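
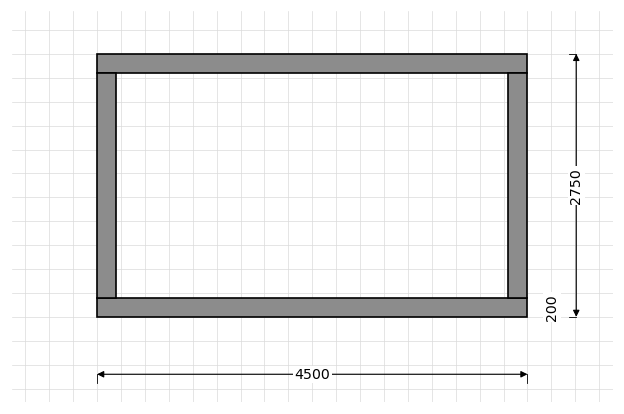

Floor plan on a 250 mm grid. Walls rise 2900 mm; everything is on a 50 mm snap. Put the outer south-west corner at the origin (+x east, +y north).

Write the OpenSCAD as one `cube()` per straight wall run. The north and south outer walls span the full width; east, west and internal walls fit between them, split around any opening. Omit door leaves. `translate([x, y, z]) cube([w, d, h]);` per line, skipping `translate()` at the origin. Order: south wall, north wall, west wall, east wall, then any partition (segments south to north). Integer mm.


cube([4500, 200, 2900]);
translate([0, 2550, 0]) cube([4500, 200, 2900]);
translate([0, 200, 0]) cube([200, 2350, 2900]);
translate([4300, 200, 0]) cube([200, 2350, 2900]);


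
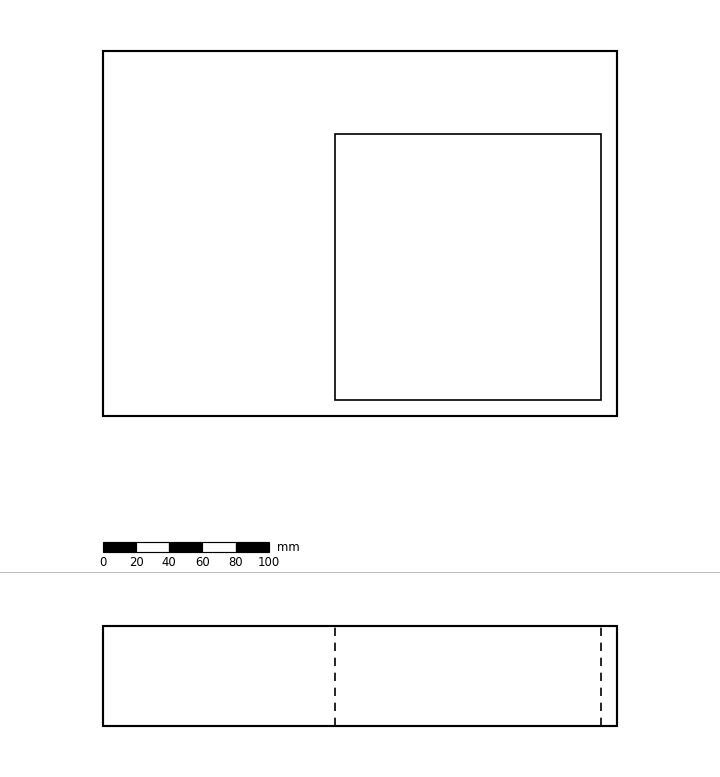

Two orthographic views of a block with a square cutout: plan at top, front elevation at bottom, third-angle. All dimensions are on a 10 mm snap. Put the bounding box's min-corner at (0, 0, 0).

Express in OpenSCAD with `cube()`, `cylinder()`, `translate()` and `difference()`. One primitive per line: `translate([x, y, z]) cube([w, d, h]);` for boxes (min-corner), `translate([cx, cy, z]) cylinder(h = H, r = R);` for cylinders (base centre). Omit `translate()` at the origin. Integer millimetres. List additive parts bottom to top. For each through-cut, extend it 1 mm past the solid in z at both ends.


difference() {
  cube([310, 220, 60]);
  translate([140, 10, -1]) cube([160, 160, 62]);
}


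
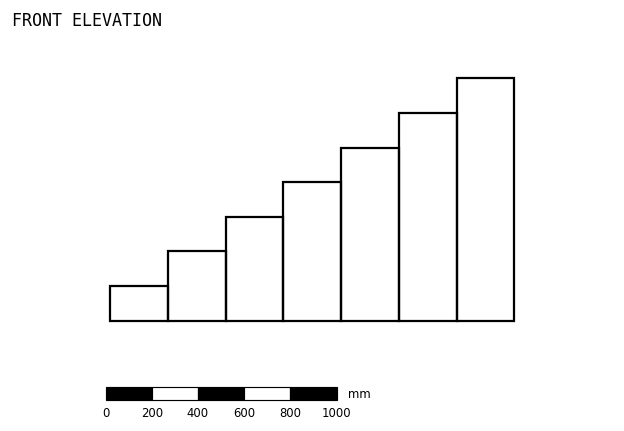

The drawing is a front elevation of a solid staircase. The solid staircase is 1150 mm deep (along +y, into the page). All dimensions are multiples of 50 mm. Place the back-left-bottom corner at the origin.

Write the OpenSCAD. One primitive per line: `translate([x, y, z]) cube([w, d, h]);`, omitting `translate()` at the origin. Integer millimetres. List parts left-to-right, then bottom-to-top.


cube([250, 1150, 150]);
translate([250, 0, 0]) cube([250, 1150, 300]);
translate([500, 0, 0]) cube([250, 1150, 450]);
translate([750, 0, 0]) cube([250, 1150, 600]);
translate([1000, 0, 0]) cube([250, 1150, 750]);
translate([1250, 0, 0]) cube([250, 1150, 900]);
translate([1500, 0, 0]) cube([250, 1150, 1050]);


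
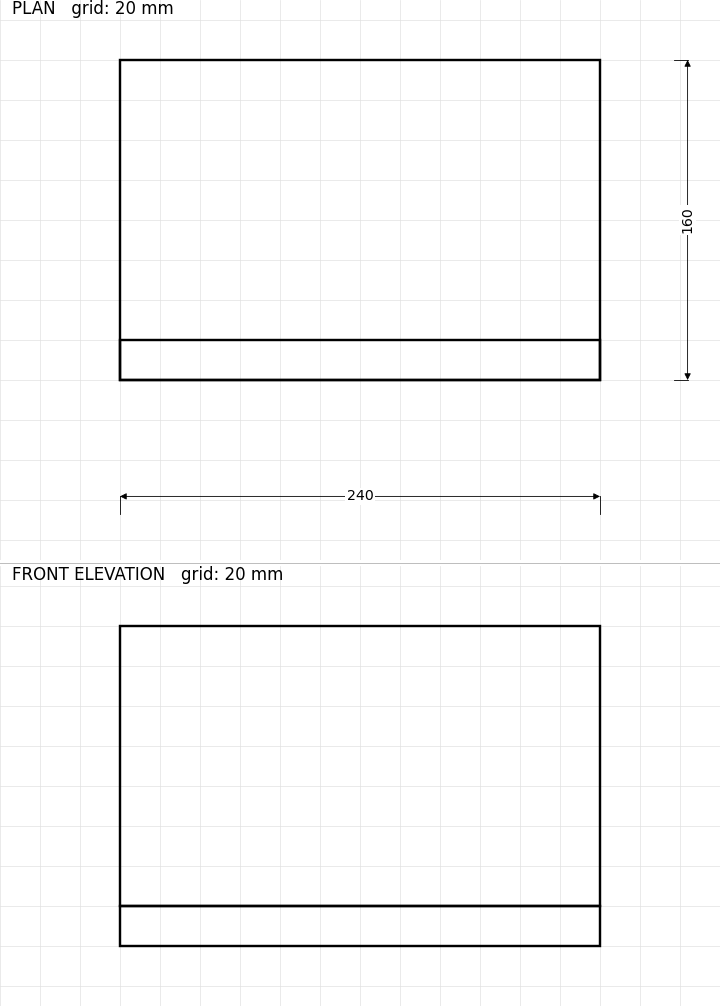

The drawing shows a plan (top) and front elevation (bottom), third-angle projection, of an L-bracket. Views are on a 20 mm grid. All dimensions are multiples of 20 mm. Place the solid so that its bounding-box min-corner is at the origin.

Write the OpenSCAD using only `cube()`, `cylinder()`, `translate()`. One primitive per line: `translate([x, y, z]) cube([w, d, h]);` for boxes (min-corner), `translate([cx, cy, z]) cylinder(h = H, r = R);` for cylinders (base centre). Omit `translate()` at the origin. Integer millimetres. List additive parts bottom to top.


cube([240, 160, 20]);
translate([0, 0, 20]) cube([240, 20, 140]);


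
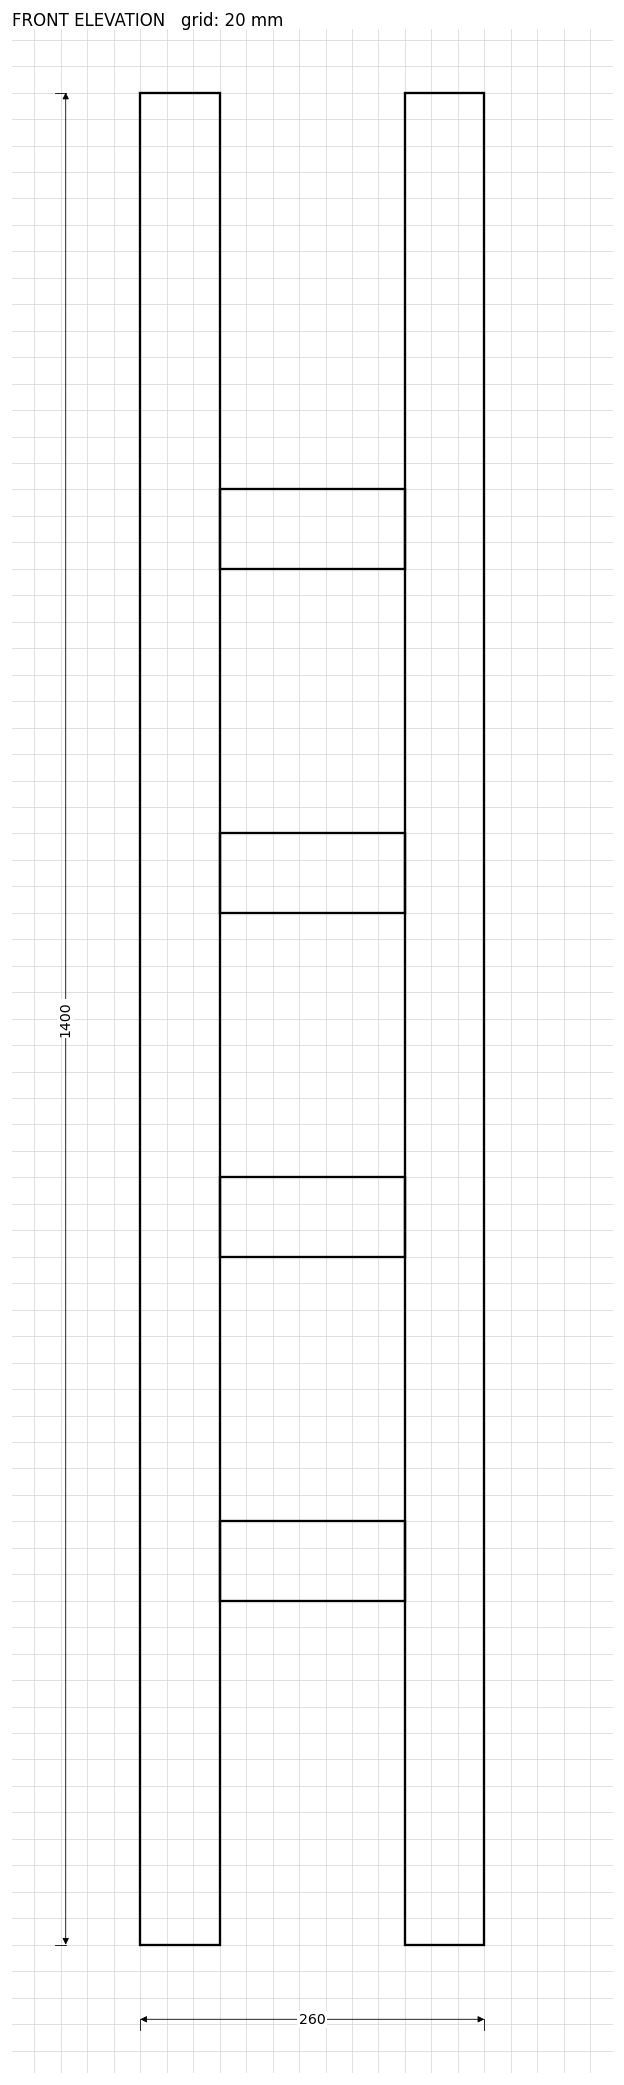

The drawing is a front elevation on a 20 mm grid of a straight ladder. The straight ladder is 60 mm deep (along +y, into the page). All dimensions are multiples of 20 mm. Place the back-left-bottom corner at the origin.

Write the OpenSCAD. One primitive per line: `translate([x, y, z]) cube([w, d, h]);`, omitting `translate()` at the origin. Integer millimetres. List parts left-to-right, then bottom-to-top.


cube([60, 60, 1400]);
translate([60, 0, 260]) cube([140, 60, 60]);
translate([60, 0, 520]) cube([140, 60, 60]);
translate([60, 0, 780]) cube([140, 60, 60]);
translate([60, 0, 1040]) cube([140, 60, 60]);
translate([200, 0, 0]) cube([60, 60, 1400]);


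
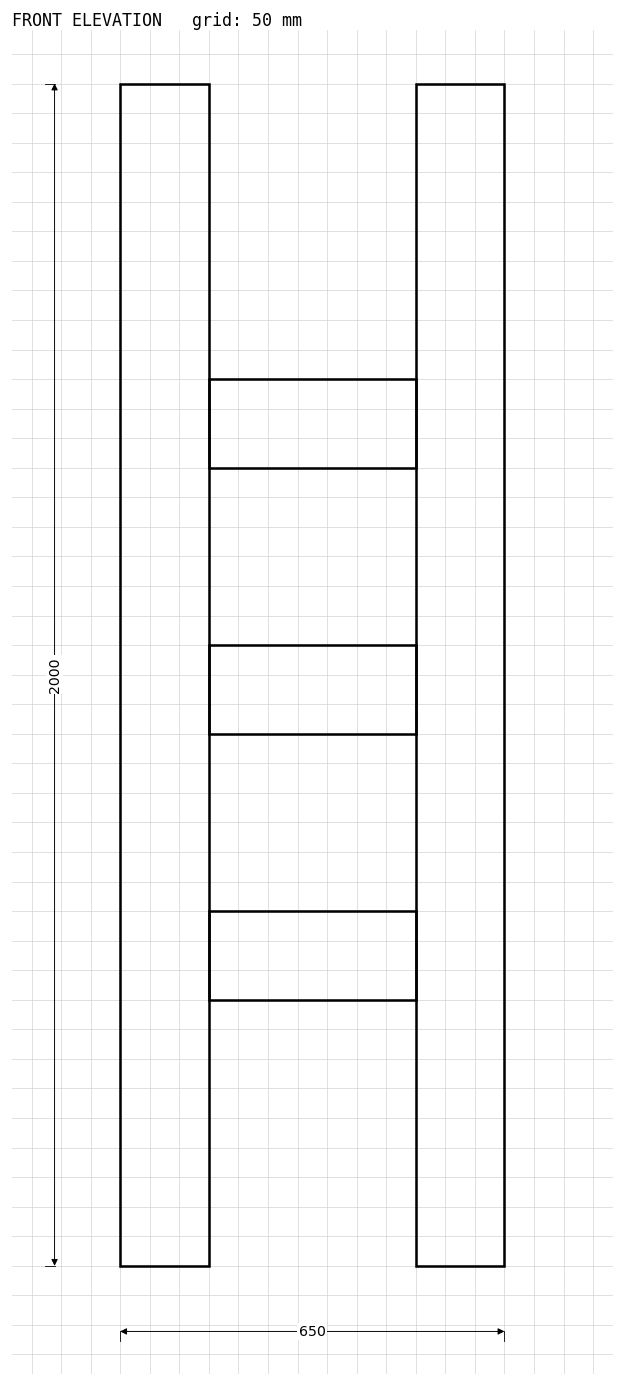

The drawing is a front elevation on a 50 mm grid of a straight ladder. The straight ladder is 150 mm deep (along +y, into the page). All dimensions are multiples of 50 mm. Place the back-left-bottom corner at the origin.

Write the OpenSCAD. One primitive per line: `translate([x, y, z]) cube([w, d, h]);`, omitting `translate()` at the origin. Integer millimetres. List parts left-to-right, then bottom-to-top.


cube([150, 150, 2000]);
translate([150, 0, 450]) cube([350, 150, 150]);
translate([150, 0, 900]) cube([350, 150, 150]);
translate([150, 0, 1350]) cube([350, 150, 150]);
translate([500, 0, 0]) cube([150, 150, 2000]);


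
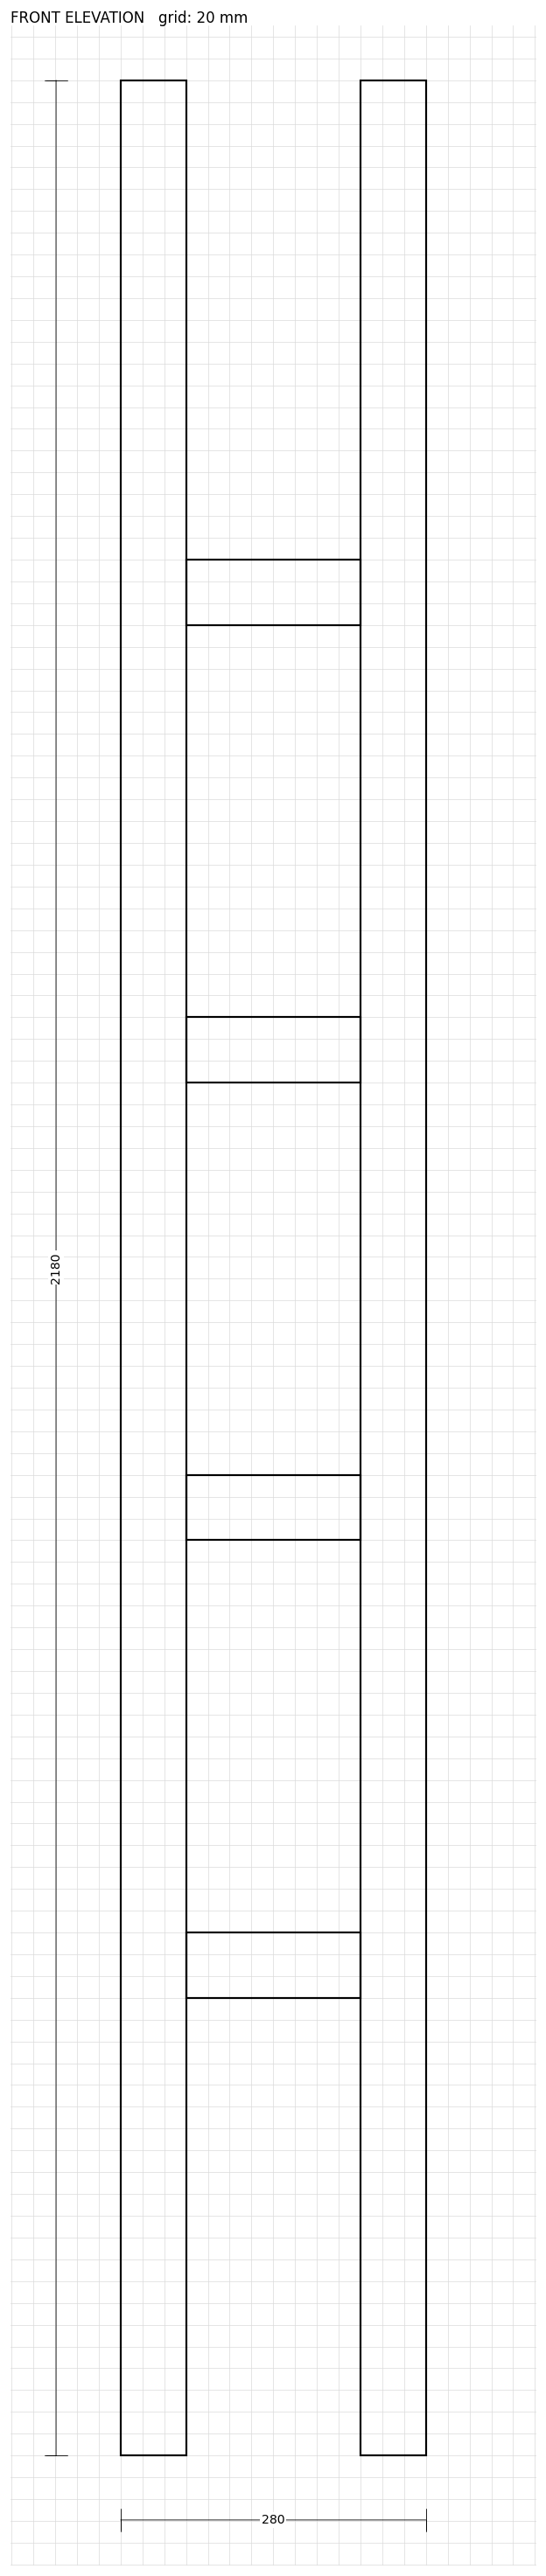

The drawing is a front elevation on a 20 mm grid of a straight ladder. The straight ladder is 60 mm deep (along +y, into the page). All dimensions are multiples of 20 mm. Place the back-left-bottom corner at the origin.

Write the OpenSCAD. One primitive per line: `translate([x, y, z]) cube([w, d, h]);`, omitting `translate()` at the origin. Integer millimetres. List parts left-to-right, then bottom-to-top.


cube([60, 60, 2180]);
translate([60, 0, 420]) cube([160, 60, 60]);
translate([60, 0, 840]) cube([160, 60, 60]);
translate([60, 0, 1260]) cube([160, 60, 60]);
translate([60, 0, 1680]) cube([160, 60, 60]);
translate([220, 0, 0]) cube([60, 60, 2180]);


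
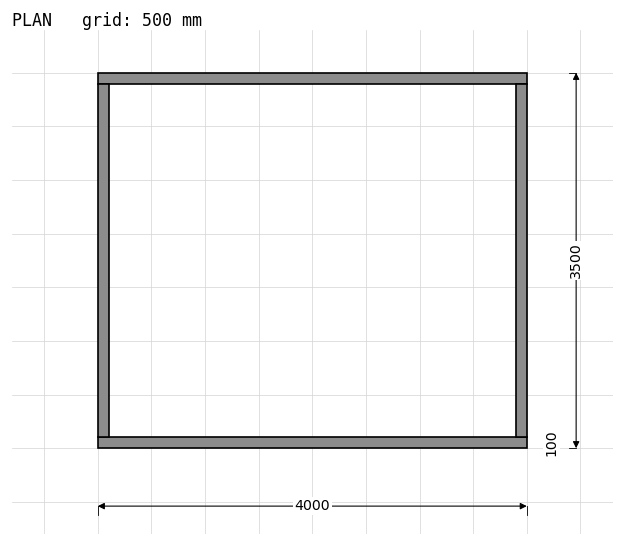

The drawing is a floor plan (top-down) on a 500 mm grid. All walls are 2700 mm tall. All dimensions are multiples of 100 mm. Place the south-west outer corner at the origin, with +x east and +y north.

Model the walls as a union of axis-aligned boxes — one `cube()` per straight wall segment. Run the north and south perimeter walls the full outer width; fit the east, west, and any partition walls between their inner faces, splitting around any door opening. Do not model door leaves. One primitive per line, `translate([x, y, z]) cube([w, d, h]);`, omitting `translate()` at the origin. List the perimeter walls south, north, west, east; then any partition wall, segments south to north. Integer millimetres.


cube([4000, 100, 2700]);
translate([0, 3400, 0]) cube([4000, 100, 2700]);
translate([0, 100, 0]) cube([100, 3300, 2700]);
translate([3900, 100, 0]) cube([100, 3300, 2700]);


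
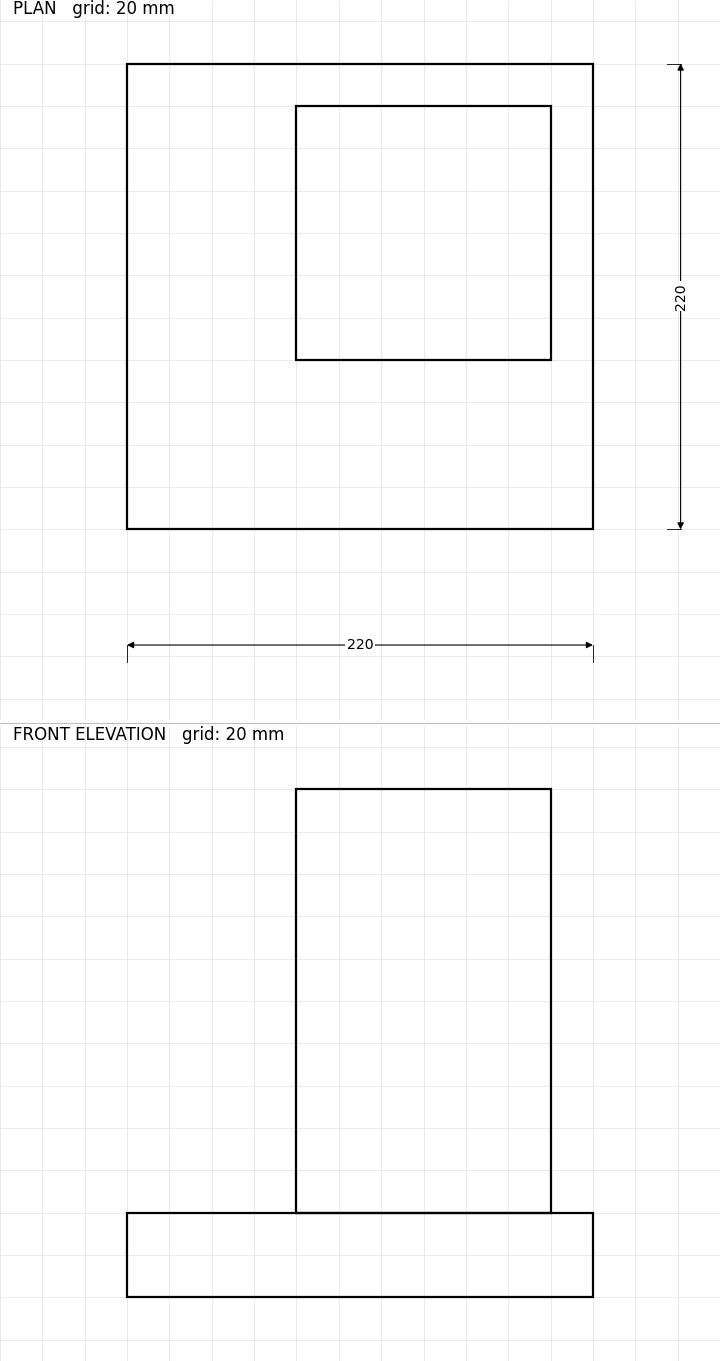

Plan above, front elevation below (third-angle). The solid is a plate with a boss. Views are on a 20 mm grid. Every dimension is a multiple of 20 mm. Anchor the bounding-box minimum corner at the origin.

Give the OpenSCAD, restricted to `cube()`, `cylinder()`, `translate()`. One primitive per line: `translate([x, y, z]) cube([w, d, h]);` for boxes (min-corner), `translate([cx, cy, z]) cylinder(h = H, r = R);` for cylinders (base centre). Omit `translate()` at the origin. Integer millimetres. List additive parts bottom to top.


cube([220, 220, 40]);
translate([80, 80, 40]) cube([120, 120, 200]);


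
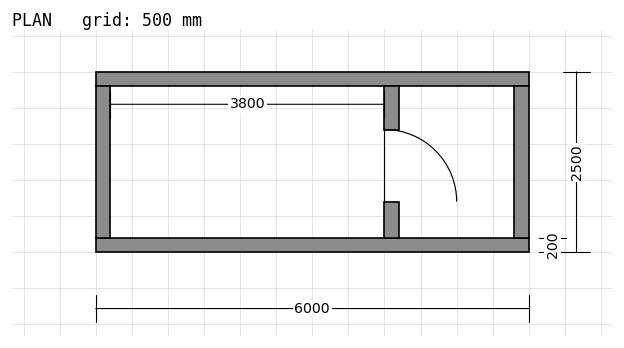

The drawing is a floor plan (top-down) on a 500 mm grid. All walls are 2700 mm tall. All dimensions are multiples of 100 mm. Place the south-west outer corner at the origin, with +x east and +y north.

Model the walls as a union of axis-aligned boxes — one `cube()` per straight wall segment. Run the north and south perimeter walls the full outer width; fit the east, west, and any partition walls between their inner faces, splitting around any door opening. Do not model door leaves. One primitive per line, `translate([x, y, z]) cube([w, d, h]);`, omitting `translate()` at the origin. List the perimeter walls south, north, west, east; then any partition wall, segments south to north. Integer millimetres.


cube([6000, 200, 2700]);
translate([0, 2300, 0]) cube([6000, 200, 2700]);
translate([0, 200, 0]) cube([200, 2100, 2700]);
translate([5800, 200, 0]) cube([200, 2100, 2700]);
translate([4000, 200, 0]) cube([200, 500, 2700]);
translate([4000, 1700, 0]) cube([200, 600, 2700]);


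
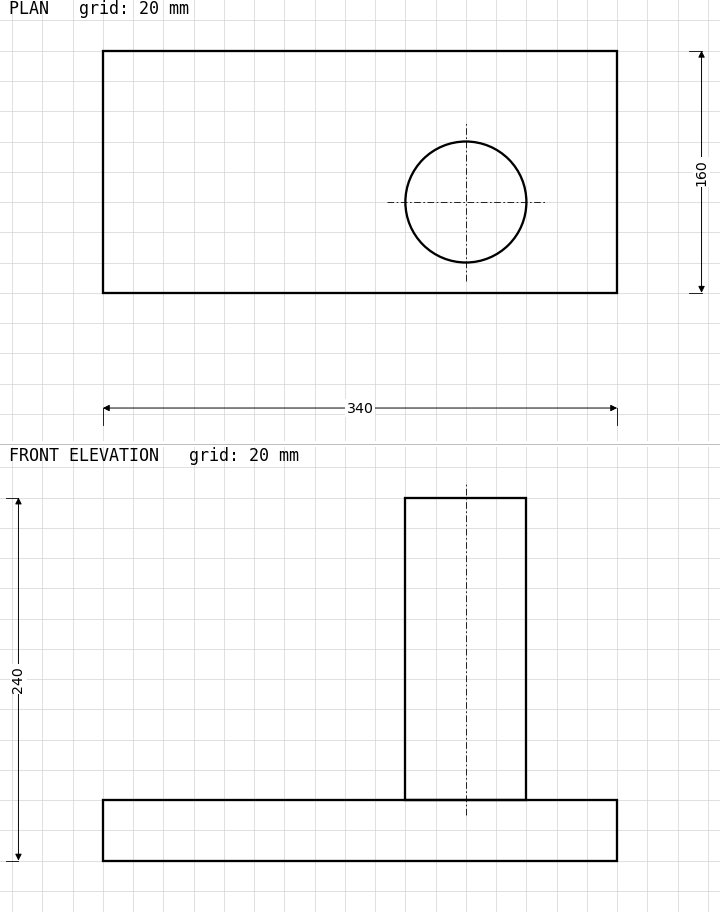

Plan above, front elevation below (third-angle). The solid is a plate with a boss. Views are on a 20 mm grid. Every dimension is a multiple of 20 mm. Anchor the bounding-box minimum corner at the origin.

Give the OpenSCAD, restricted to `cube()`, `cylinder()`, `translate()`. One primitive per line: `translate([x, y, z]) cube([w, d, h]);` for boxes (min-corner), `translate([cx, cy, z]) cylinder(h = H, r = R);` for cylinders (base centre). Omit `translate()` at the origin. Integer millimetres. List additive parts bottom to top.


cube([340, 160, 40]);
translate([240, 60, 40]) cylinder(h = 200, r = 40);


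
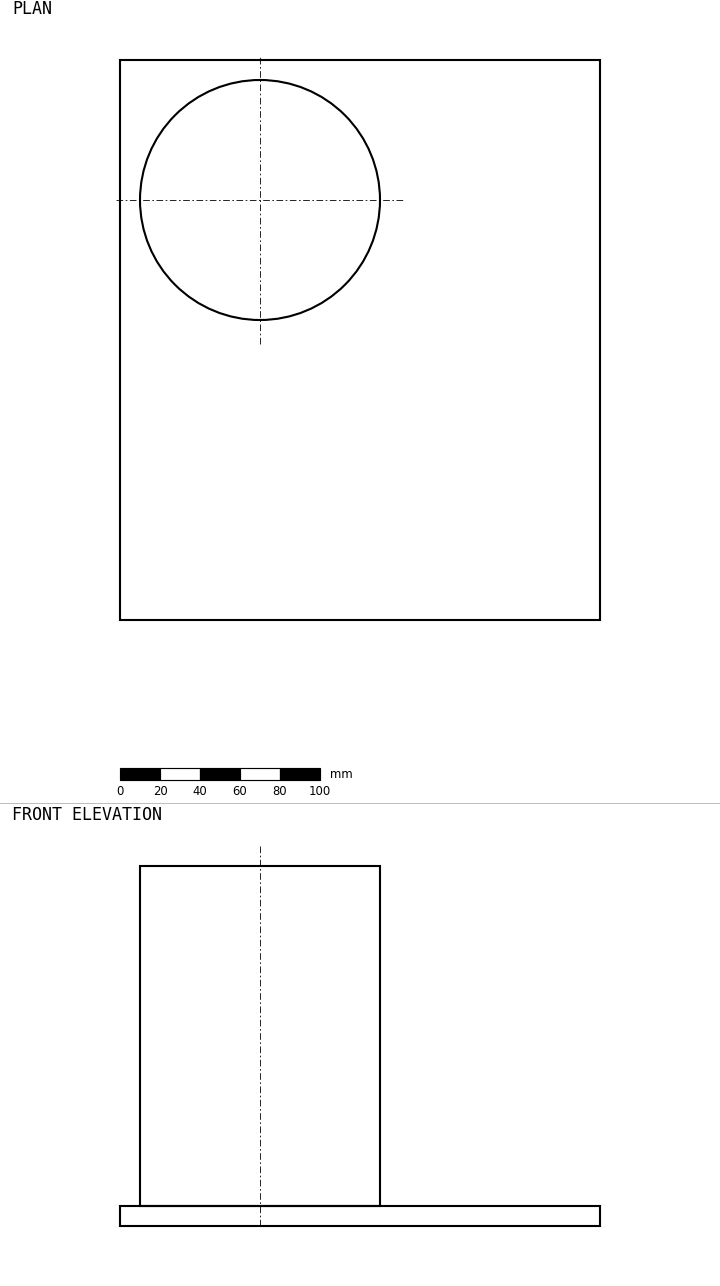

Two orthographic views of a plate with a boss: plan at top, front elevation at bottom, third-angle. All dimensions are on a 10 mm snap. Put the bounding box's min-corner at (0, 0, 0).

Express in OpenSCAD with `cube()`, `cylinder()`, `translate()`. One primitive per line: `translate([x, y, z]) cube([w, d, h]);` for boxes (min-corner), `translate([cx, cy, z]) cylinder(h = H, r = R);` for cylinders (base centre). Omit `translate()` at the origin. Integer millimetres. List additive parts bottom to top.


cube([240, 280, 10]);
translate([70, 210, 10]) cylinder(h = 170, r = 60);


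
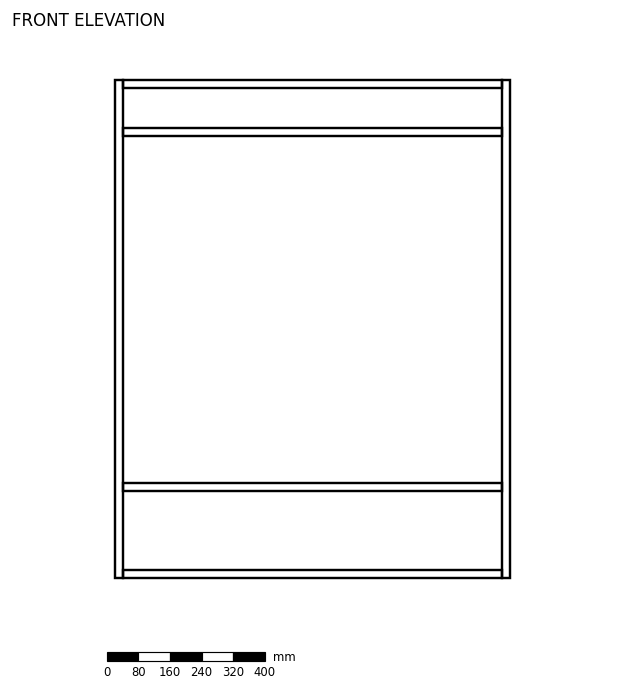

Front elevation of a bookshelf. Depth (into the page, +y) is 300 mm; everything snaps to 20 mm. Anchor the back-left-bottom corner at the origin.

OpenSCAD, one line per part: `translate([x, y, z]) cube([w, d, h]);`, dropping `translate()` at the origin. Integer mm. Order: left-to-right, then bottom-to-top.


cube([20, 300, 1260]);
translate([20, 0, 0]) cube([960, 300, 20]);
translate([20, 0, 220]) cube([960, 300, 20]);
translate([20, 0, 1120]) cube([960, 300, 20]);
translate([20, 0, 1240]) cube([960, 300, 20]);
translate([980, 0, 0]) cube([20, 300, 1260]);


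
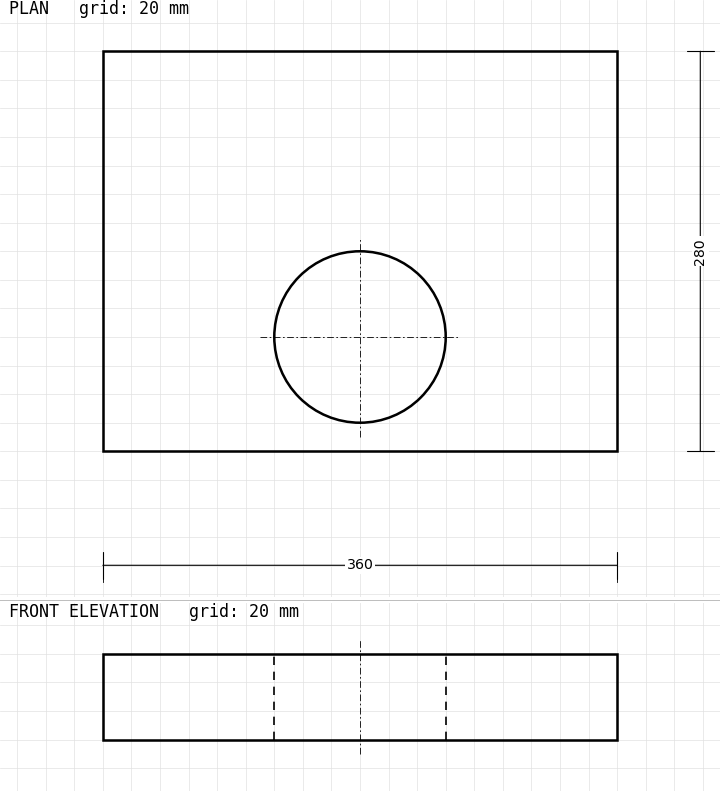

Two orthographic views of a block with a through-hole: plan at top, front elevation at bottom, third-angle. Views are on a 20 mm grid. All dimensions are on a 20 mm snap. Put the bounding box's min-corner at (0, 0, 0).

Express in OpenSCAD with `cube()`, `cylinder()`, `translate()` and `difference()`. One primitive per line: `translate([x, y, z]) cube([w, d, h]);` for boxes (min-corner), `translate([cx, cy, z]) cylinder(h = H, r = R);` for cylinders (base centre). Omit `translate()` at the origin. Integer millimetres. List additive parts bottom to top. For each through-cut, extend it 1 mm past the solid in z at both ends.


difference() {
  cube([360, 280, 60]);
  translate([180, 80, -1]) cylinder(h = 62, r = 60);
}


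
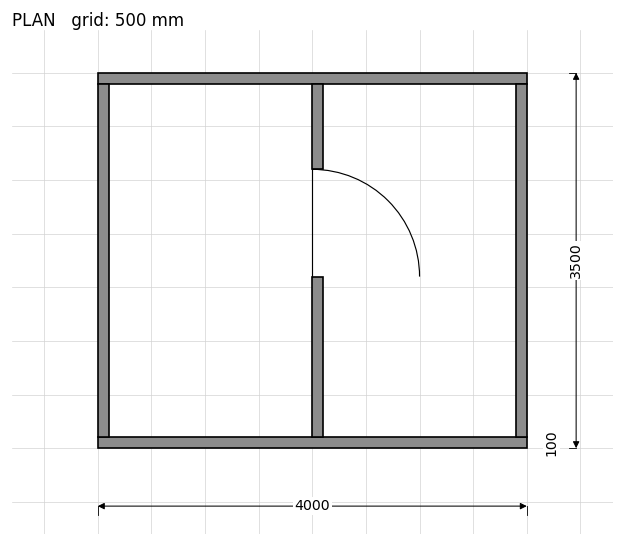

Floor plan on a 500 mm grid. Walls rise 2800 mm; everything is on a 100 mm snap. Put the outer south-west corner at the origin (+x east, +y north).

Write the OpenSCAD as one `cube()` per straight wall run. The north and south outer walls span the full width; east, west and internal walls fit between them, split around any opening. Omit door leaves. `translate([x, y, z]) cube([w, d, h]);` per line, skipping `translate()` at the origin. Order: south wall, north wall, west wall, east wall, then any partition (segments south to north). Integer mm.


cube([4000, 100, 2800]);
translate([0, 3400, 0]) cube([4000, 100, 2800]);
translate([0, 100, 0]) cube([100, 3300, 2800]);
translate([3900, 100, 0]) cube([100, 3300, 2800]);
translate([2000, 100, 0]) cube([100, 1500, 2800]);
translate([2000, 2600, 0]) cube([100, 800, 2800]);


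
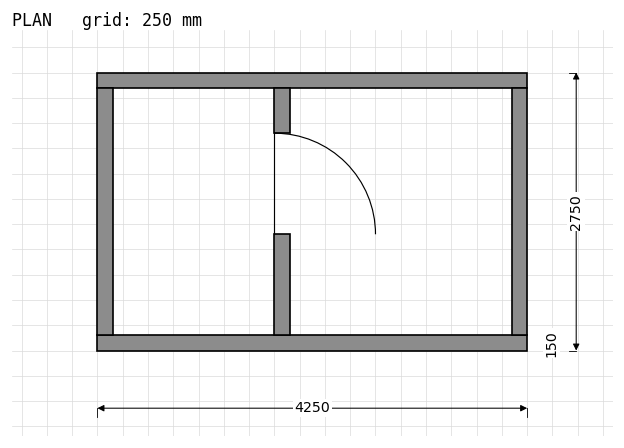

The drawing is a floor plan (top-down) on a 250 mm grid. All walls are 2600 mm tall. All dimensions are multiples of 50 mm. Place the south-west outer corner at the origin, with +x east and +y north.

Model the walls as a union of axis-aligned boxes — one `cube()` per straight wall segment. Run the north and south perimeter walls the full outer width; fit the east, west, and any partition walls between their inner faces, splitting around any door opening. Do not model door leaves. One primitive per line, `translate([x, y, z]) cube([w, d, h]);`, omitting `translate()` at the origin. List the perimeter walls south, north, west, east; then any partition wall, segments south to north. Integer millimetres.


cube([4250, 150, 2600]);
translate([0, 2600, 0]) cube([4250, 150, 2600]);
translate([0, 150, 0]) cube([150, 2450, 2600]);
translate([4100, 150, 0]) cube([150, 2450, 2600]);
translate([1750, 150, 0]) cube([150, 1000, 2600]);
translate([1750, 2150, 0]) cube([150, 450, 2600]);


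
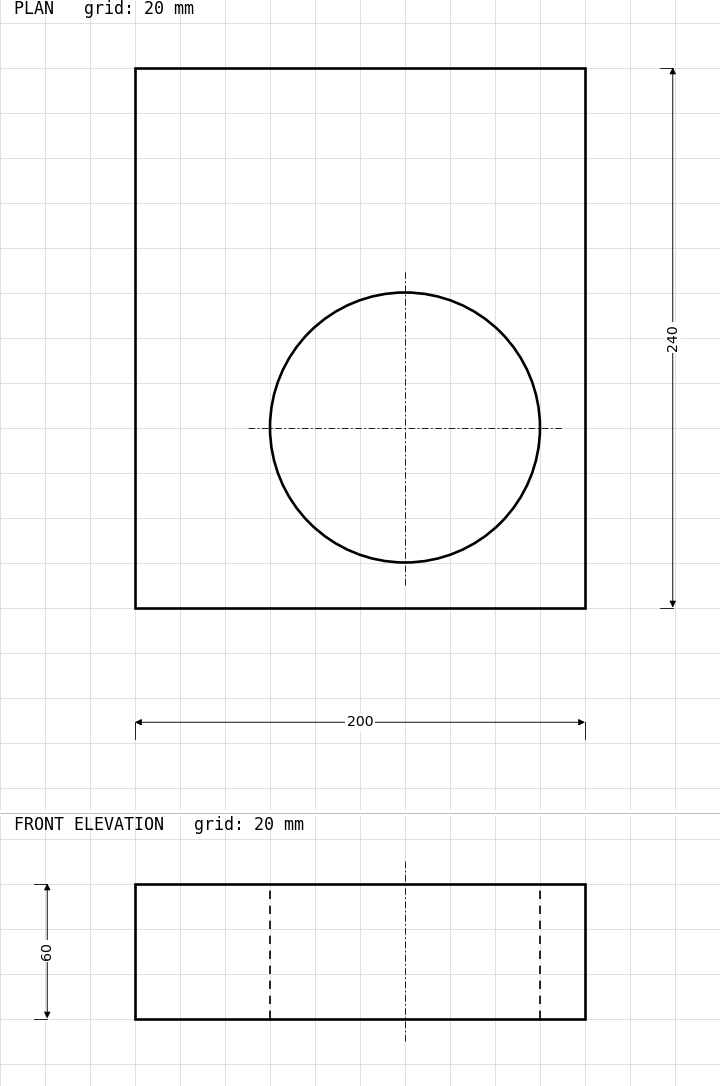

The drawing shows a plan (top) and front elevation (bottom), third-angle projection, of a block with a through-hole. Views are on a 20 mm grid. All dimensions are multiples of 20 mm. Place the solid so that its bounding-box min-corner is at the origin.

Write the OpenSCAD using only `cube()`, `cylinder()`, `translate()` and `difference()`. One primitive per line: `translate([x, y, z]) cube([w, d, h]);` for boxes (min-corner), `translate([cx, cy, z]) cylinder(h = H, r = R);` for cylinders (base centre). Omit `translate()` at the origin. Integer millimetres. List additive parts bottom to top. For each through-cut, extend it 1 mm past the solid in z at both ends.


difference() {
  cube([200, 240, 60]);
  translate([120, 80, -1]) cylinder(h = 62, r = 60);
}


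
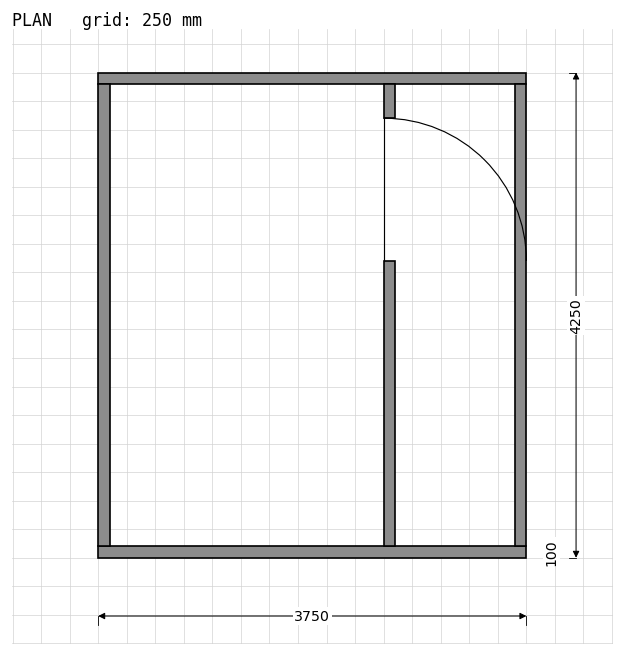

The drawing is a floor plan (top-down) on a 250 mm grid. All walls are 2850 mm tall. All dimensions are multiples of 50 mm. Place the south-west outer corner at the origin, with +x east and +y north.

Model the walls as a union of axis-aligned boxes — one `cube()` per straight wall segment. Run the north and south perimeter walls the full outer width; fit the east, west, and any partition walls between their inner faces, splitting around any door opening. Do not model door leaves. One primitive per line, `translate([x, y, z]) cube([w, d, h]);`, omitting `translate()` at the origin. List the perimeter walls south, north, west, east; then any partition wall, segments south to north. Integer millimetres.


cube([3750, 100, 2850]);
translate([0, 4150, 0]) cube([3750, 100, 2850]);
translate([0, 100, 0]) cube([100, 4050, 2850]);
translate([3650, 100, 0]) cube([100, 4050, 2850]);
translate([2500, 100, 0]) cube([100, 2500, 2850]);
translate([2500, 3850, 0]) cube([100, 300, 2850]);


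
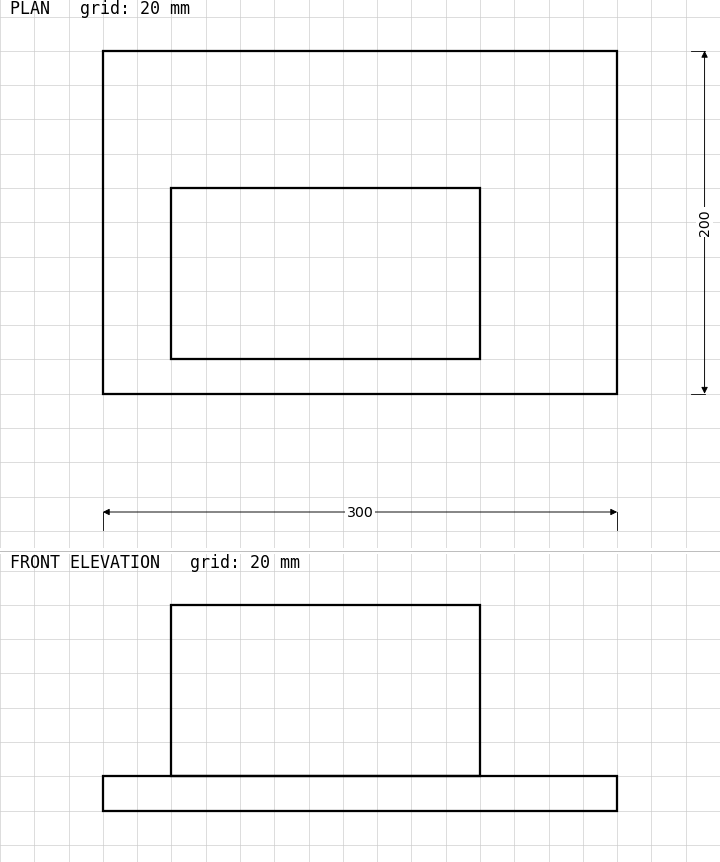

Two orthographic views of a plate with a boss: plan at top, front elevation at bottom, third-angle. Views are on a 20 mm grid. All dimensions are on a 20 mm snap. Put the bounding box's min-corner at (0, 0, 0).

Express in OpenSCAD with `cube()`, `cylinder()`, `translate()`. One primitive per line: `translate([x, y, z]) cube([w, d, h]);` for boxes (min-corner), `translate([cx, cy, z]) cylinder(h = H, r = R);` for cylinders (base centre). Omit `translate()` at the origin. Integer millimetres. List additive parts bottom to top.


cube([300, 200, 20]);
translate([40, 20, 20]) cube([180, 100, 100]);


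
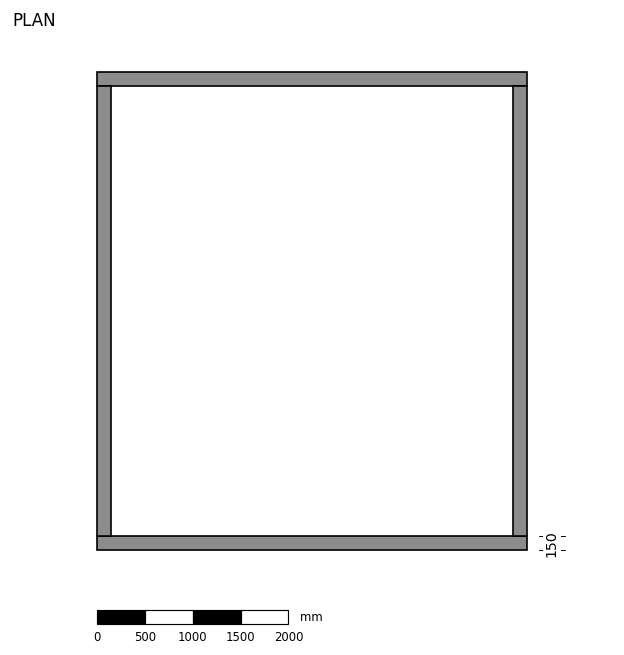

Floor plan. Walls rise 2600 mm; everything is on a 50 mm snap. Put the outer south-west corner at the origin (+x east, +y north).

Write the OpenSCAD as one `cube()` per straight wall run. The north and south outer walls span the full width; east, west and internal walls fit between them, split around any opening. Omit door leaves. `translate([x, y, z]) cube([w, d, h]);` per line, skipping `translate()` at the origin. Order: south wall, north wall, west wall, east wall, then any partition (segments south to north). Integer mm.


cube([4500, 150, 2600]);
translate([0, 4850, 0]) cube([4500, 150, 2600]);
translate([0, 150, 0]) cube([150, 4700, 2600]);
translate([4350, 150, 0]) cube([150, 4700, 2600]);


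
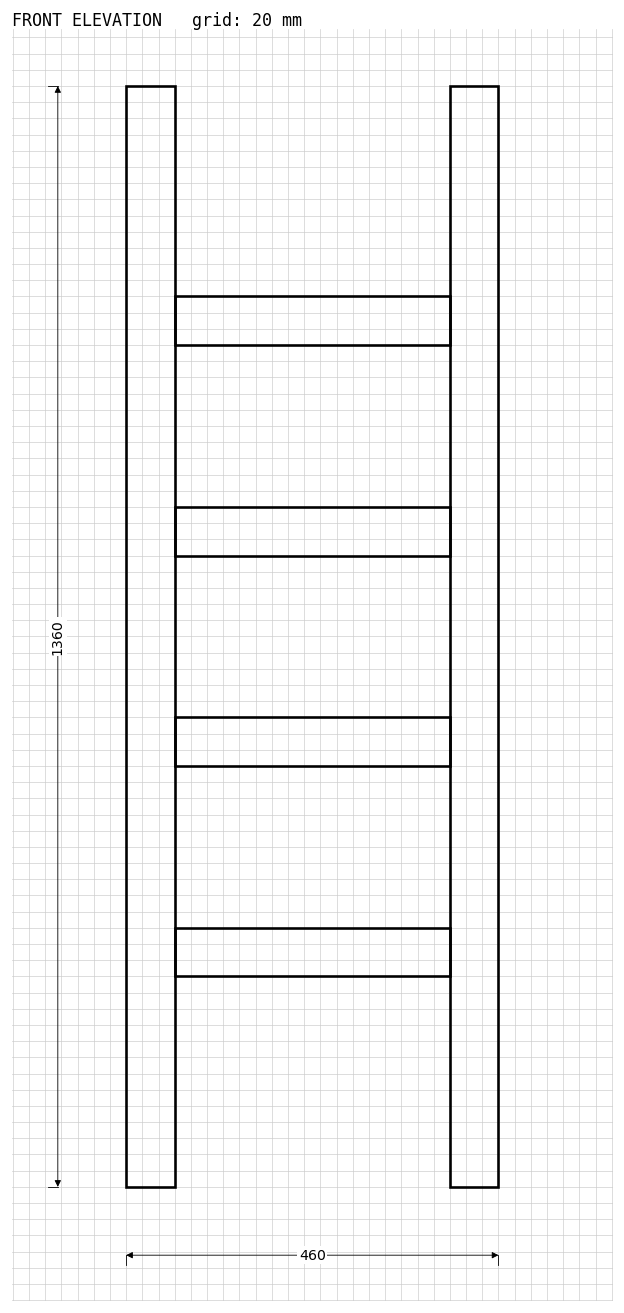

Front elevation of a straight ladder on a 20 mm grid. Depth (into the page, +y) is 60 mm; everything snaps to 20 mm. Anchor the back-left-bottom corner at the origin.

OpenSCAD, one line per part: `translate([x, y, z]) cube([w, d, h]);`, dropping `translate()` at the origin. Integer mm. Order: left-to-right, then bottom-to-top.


cube([60, 60, 1360]);
translate([60, 0, 260]) cube([340, 60, 60]);
translate([60, 0, 520]) cube([340, 60, 60]);
translate([60, 0, 780]) cube([340, 60, 60]);
translate([60, 0, 1040]) cube([340, 60, 60]);
translate([400, 0, 0]) cube([60, 60, 1360]);


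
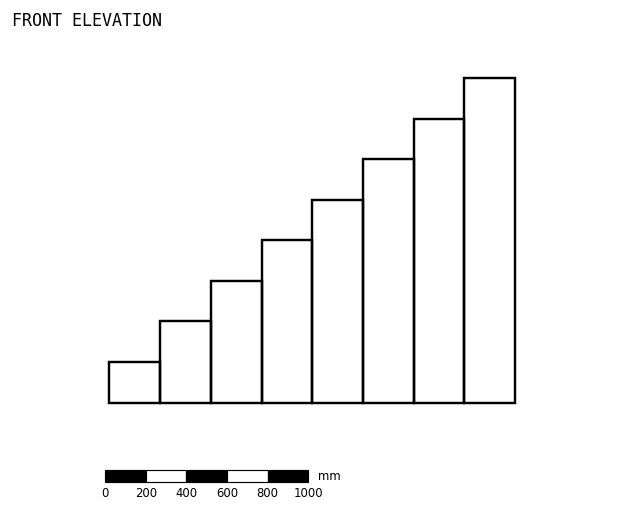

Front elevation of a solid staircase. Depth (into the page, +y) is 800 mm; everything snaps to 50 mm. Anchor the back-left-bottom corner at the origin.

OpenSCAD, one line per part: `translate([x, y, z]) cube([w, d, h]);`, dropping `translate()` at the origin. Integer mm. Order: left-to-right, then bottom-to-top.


cube([250, 800, 200]);
translate([250, 0, 0]) cube([250, 800, 400]);
translate([500, 0, 0]) cube([250, 800, 600]);
translate([750, 0, 0]) cube([250, 800, 800]);
translate([1000, 0, 0]) cube([250, 800, 1000]);
translate([1250, 0, 0]) cube([250, 800, 1200]);
translate([1500, 0, 0]) cube([250, 800, 1400]);
translate([1750, 0, 0]) cube([250, 800, 1600]);


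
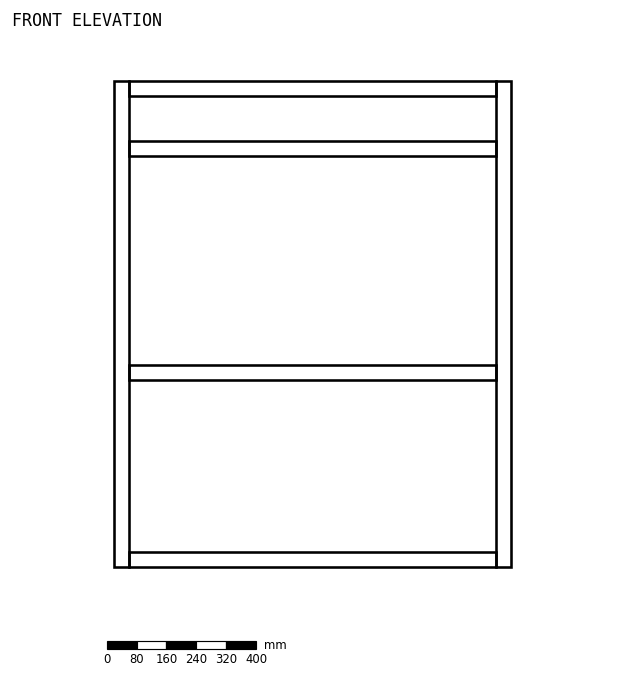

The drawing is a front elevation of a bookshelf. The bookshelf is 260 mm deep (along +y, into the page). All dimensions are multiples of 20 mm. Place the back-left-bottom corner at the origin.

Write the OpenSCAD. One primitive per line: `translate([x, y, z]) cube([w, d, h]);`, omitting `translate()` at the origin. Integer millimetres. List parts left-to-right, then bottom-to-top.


cube([40, 260, 1300]);
translate([40, 0, 0]) cube([980, 260, 40]);
translate([40, 0, 500]) cube([980, 260, 40]);
translate([40, 0, 1100]) cube([980, 260, 40]);
translate([40, 0, 1260]) cube([980, 260, 40]);
translate([1020, 0, 0]) cube([40, 260, 1300]);


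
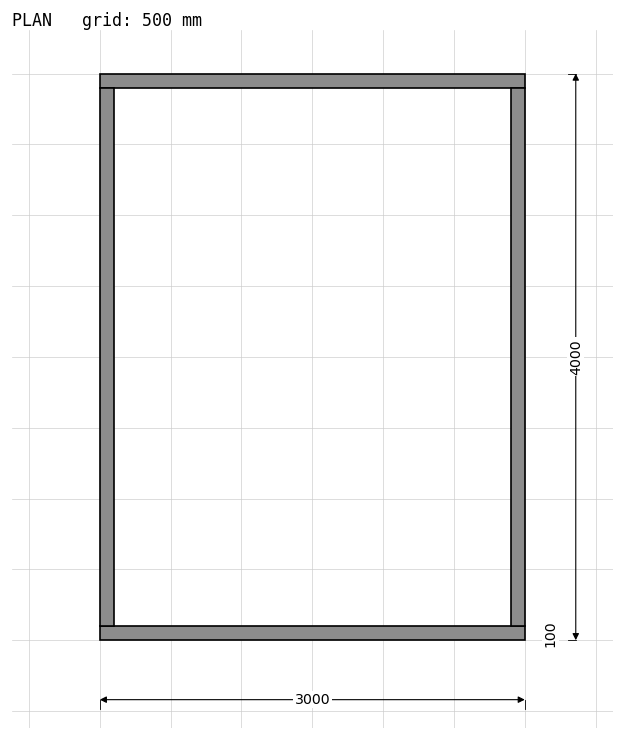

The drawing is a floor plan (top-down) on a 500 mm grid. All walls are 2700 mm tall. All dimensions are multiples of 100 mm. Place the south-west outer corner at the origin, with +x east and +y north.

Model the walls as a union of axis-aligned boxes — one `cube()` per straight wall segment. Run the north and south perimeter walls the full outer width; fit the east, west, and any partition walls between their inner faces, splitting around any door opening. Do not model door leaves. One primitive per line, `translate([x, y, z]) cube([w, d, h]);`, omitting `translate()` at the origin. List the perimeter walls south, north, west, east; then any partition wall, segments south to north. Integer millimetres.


cube([3000, 100, 2700]);
translate([0, 3900, 0]) cube([3000, 100, 2700]);
translate([0, 100, 0]) cube([100, 3800, 2700]);
translate([2900, 100, 0]) cube([100, 3800, 2700]);


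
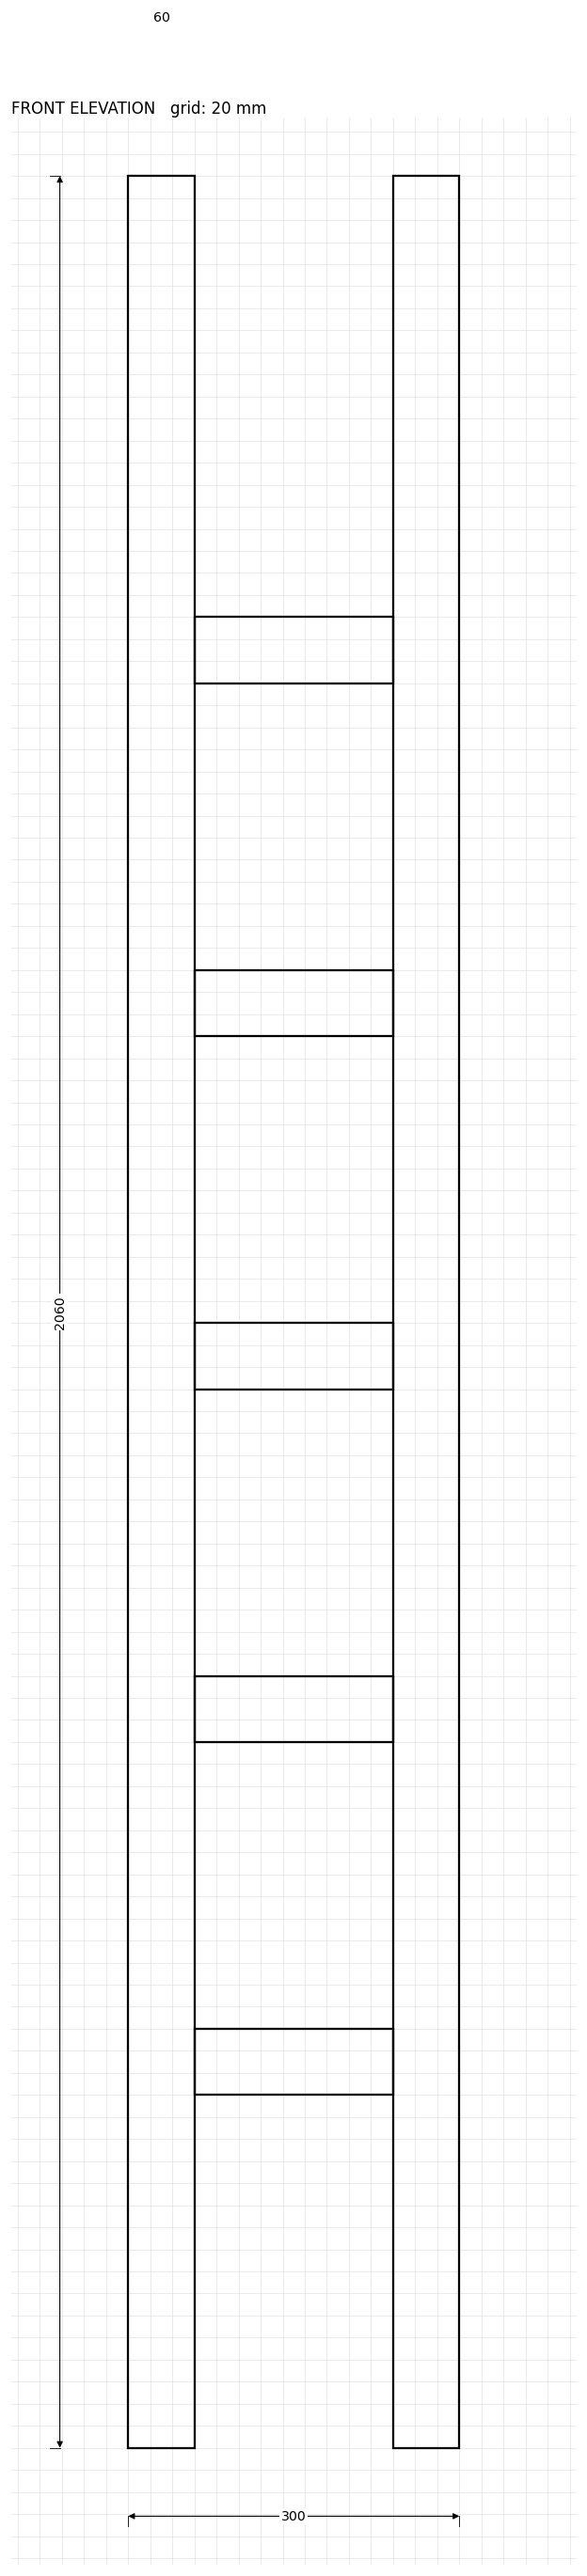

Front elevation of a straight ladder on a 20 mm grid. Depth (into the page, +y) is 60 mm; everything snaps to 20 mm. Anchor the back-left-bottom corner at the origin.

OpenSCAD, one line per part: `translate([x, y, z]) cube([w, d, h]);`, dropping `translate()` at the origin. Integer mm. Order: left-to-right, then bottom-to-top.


cube([60, 60, 2060]);
translate([60, 0, 320]) cube([180, 60, 60]);
translate([60, 0, 640]) cube([180, 60, 60]);
translate([60, 0, 960]) cube([180, 60, 60]);
translate([60, 0, 1280]) cube([180, 60, 60]);
translate([60, 0, 1600]) cube([180, 60, 60]);
translate([240, 0, 0]) cube([60, 60, 2060]);


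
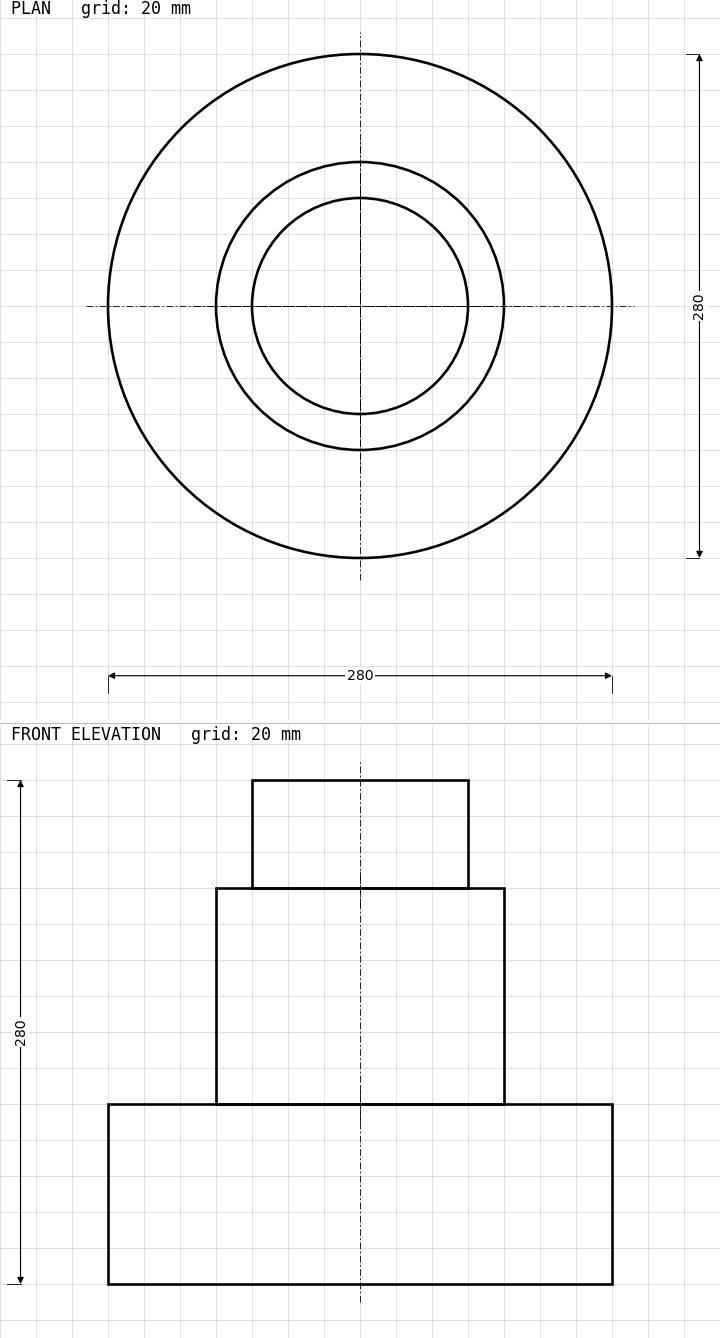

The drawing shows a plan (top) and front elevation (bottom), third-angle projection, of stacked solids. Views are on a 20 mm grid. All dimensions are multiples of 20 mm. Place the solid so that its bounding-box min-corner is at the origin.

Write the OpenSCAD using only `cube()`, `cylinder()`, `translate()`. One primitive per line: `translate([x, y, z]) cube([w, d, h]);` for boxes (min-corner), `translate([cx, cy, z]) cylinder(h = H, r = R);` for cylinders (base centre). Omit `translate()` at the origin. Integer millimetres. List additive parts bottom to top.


translate([140, 140, 0]) cylinder(h = 100, r = 140);
translate([140, 140, 100]) cylinder(h = 120, r = 80);
translate([140, 140, 220]) cylinder(h = 60, r = 60);


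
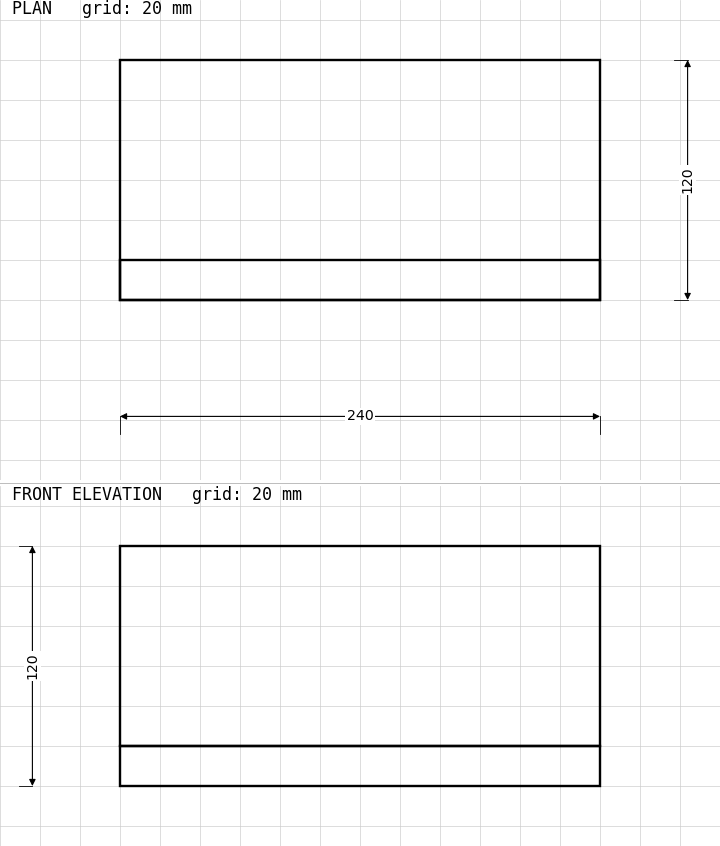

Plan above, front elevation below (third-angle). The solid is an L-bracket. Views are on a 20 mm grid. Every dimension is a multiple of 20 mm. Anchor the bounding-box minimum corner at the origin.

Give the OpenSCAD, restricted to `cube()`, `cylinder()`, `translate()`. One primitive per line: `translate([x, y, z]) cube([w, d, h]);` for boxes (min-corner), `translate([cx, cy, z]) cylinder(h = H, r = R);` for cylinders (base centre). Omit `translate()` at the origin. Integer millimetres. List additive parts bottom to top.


cube([240, 120, 20]);
translate([0, 0, 20]) cube([240, 20, 100]);


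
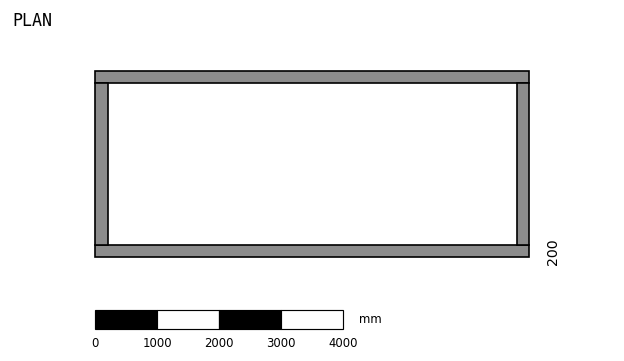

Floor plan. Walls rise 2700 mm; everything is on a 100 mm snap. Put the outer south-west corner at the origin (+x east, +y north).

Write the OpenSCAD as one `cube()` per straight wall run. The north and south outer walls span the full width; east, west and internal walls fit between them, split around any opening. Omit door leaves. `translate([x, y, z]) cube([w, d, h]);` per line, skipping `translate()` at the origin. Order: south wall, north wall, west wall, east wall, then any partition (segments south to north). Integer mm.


cube([7000, 200, 2700]);
translate([0, 2800, 0]) cube([7000, 200, 2700]);
translate([0, 200, 0]) cube([200, 2600, 2700]);
translate([6800, 200, 0]) cube([200, 2600, 2700]);


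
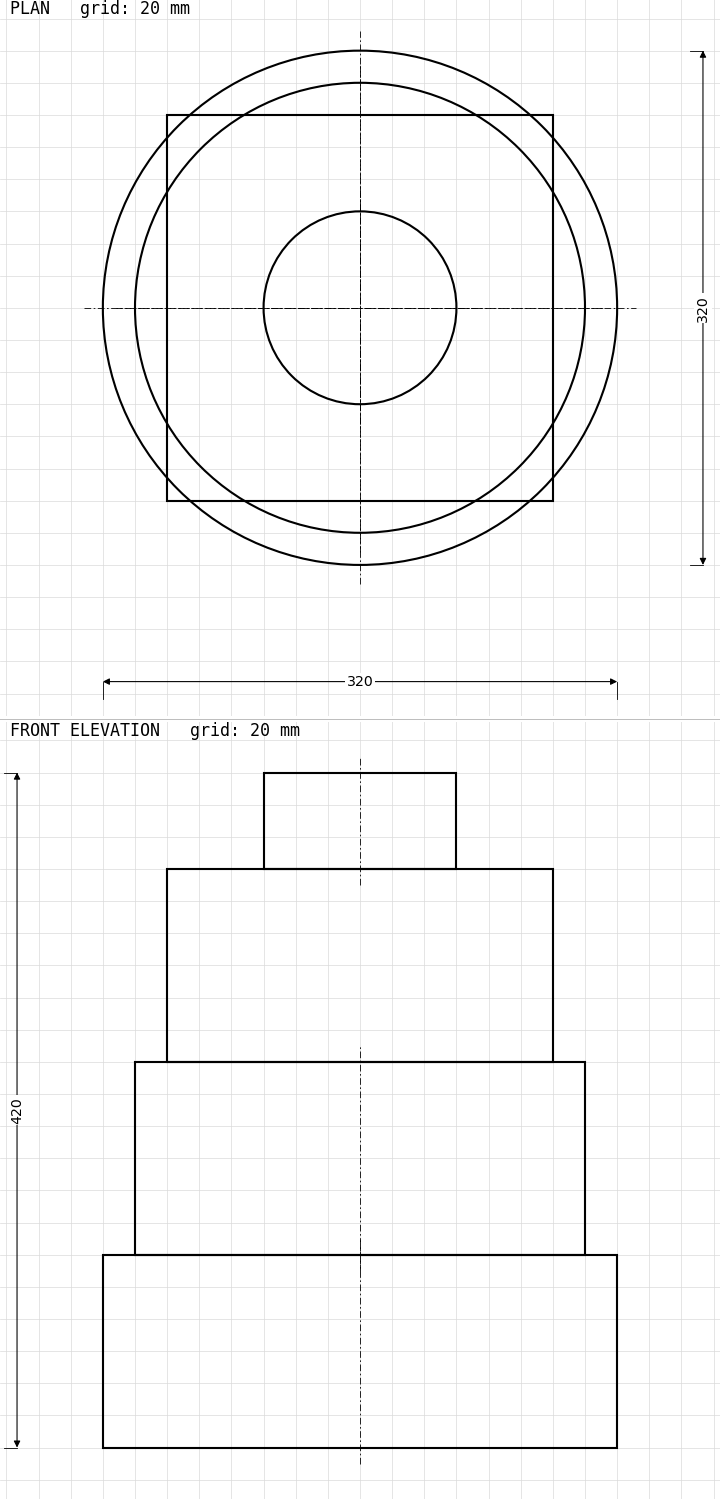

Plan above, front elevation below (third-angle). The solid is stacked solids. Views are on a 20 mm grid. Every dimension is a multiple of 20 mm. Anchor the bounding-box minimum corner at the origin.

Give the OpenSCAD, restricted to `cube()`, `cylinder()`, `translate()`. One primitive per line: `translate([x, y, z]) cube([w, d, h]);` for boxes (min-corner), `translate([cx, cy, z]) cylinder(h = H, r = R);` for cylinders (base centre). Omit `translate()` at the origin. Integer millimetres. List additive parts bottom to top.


translate([160, 160, 0]) cylinder(h = 120, r = 160);
translate([160, 160, 120]) cylinder(h = 120, r = 140);
translate([40, 40, 240]) cube([240, 240, 120]);
translate([160, 160, 360]) cylinder(h = 60, r = 60);


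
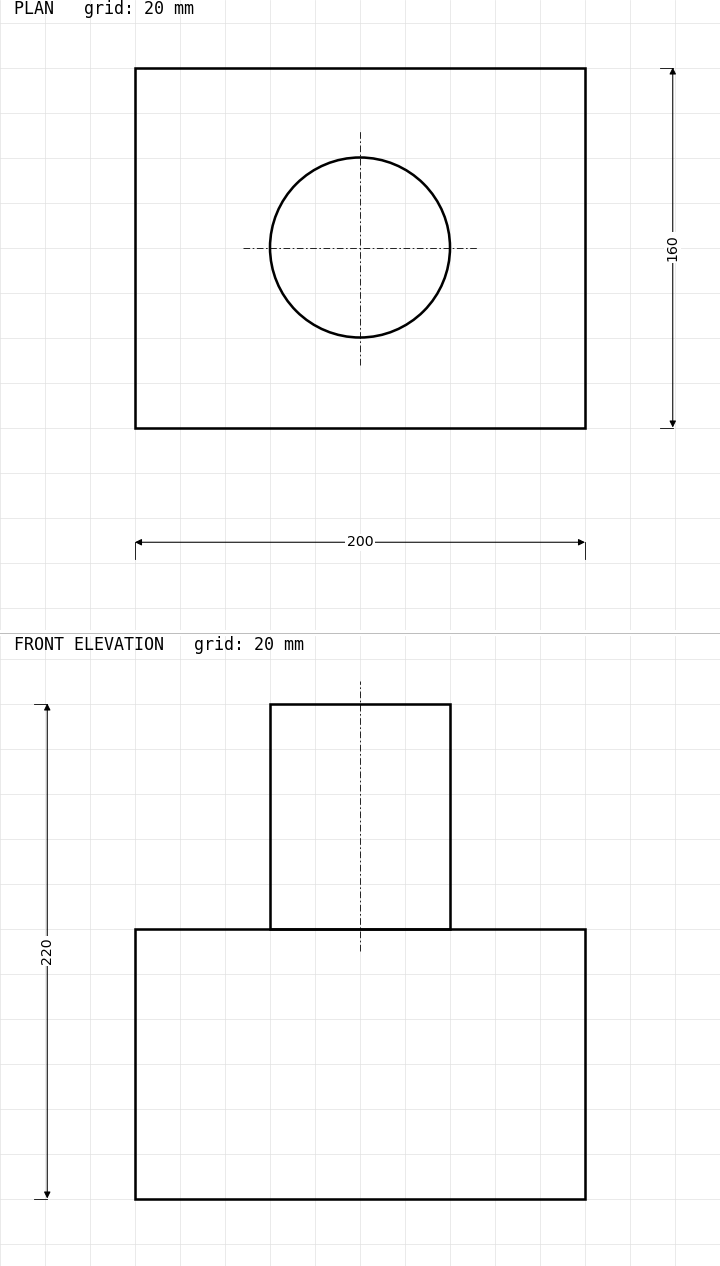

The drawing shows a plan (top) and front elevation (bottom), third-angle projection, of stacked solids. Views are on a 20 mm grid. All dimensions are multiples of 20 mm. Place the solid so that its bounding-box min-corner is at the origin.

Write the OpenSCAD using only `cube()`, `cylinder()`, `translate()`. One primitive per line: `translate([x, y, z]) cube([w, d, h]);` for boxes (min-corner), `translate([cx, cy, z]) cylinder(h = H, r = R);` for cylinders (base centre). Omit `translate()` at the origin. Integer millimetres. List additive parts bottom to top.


cube([200, 160, 120]);
translate([100, 80, 120]) cylinder(h = 100, r = 40);


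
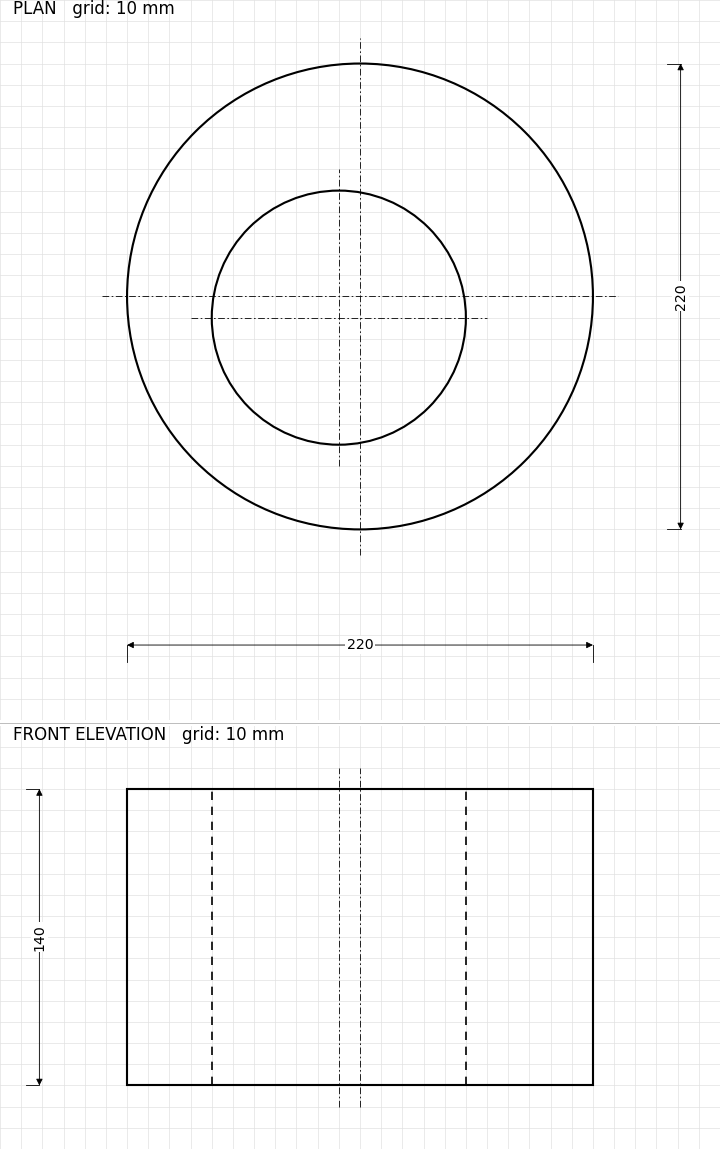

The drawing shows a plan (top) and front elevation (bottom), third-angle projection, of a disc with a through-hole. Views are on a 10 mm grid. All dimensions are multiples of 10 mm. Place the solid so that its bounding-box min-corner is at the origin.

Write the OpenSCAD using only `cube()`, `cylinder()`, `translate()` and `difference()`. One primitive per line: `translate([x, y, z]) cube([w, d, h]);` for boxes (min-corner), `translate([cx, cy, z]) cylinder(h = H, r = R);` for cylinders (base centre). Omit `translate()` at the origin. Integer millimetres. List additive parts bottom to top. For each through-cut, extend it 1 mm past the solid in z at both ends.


difference() {
  translate([110, 110, 0]) cylinder(h = 140, r = 110);
  translate([100, 100, -1]) cylinder(h = 142, r = 60);
}


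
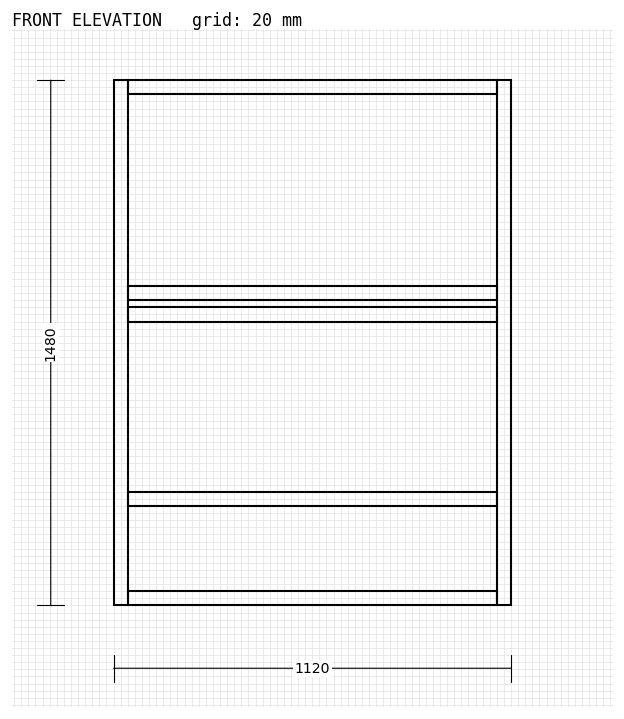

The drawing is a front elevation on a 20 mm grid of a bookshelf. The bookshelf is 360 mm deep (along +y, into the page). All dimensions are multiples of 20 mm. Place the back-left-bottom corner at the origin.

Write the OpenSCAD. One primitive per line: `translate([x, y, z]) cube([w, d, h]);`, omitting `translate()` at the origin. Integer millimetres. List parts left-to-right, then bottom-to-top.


cube([40, 360, 1480]);
translate([40, 0, 0]) cube([1040, 360, 40]);
translate([40, 0, 280]) cube([1040, 360, 40]);
translate([40, 0, 800]) cube([1040, 360, 40]);
translate([40, 0, 860]) cube([1040, 360, 40]);
translate([40, 0, 1440]) cube([1040, 360, 40]);
translate([1080, 0, 0]) cube([40, 360, 1480]);


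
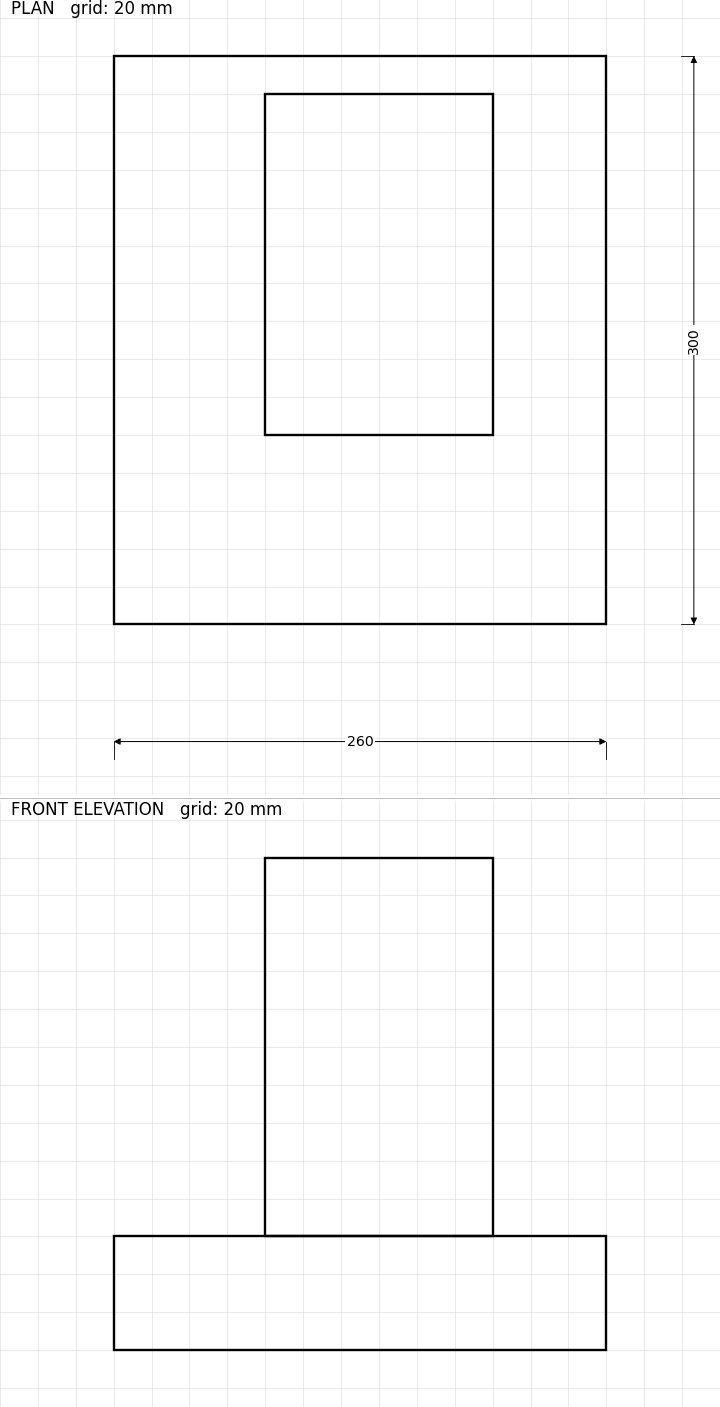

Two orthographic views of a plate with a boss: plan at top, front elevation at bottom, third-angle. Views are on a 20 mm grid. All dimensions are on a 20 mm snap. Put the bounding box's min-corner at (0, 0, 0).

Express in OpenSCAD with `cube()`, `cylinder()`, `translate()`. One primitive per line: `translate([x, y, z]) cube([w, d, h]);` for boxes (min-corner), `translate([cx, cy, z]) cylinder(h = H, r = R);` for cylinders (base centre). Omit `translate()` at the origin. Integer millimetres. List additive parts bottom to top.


cube([260, 300, 60]);
translate([80, 100, 60]) cube([120, 180, 200]);


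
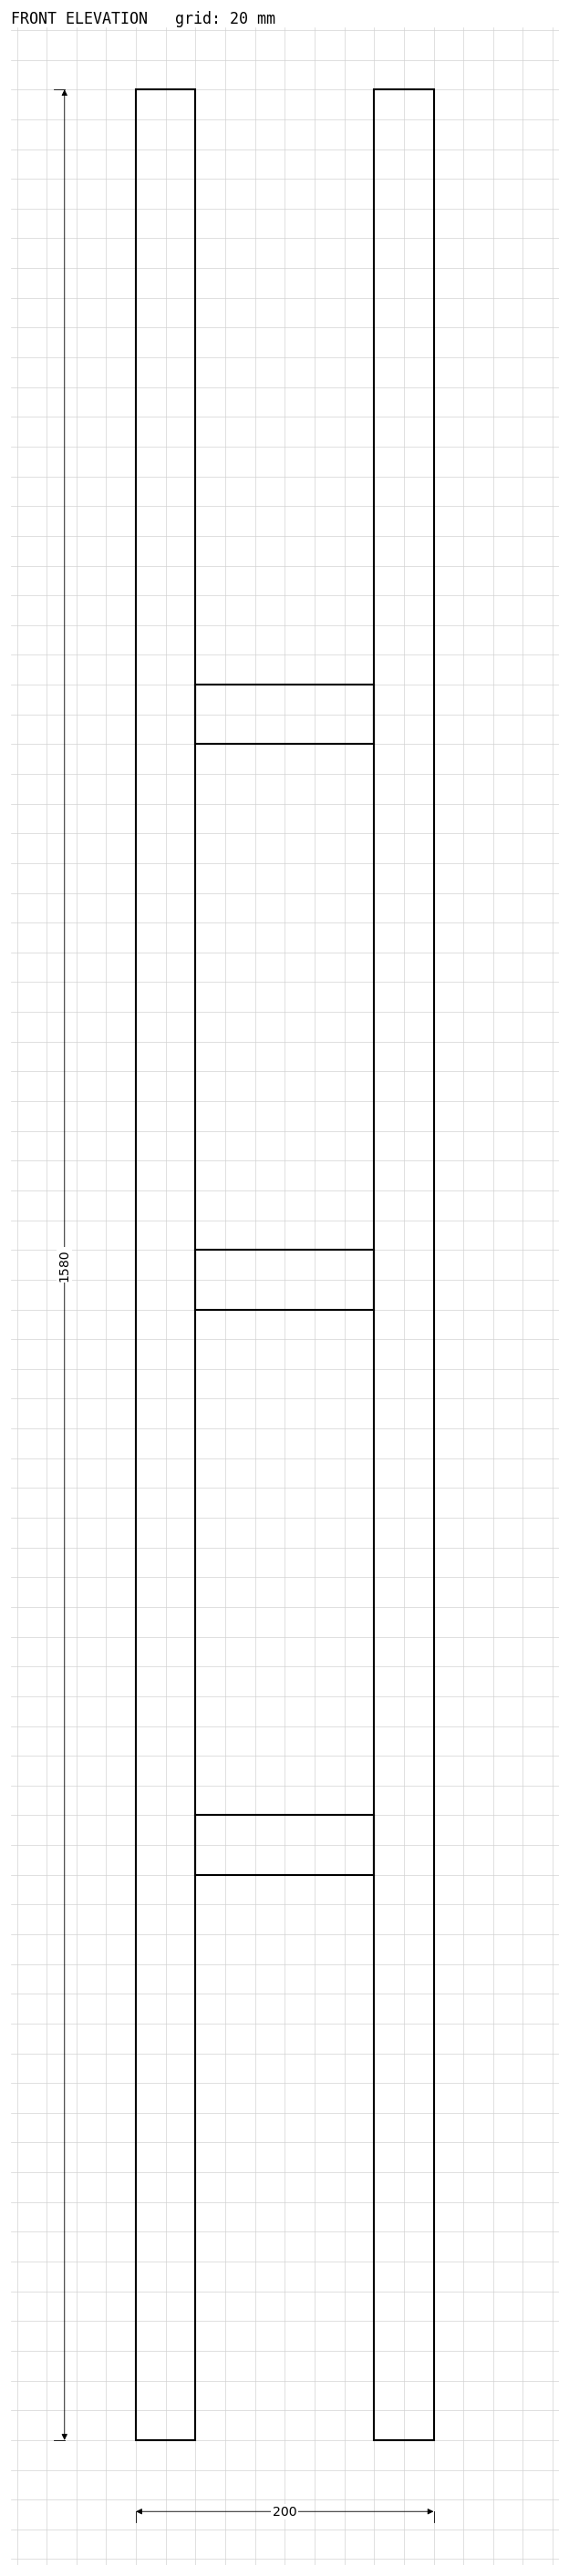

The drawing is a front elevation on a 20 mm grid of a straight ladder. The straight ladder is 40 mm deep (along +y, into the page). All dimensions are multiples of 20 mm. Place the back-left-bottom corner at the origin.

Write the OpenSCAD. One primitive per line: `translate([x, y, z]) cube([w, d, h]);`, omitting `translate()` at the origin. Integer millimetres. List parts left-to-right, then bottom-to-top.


cube([40, 40, 1580]);
translate([40, 0, 380]) cube([120, 40, 40]);
translate([40, 0, 760]) cube([120, 40, 40]);
translate([40, 0, 1140]) cube([120, 40, 40]);
translate([160, 0, 0]) cube([40, 40, 1580]);
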